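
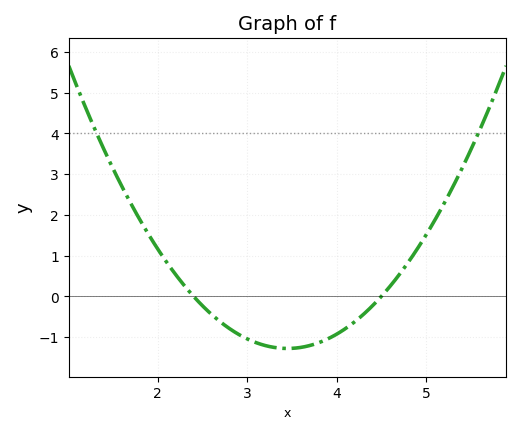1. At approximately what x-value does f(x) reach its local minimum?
3.4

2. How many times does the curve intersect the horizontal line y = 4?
2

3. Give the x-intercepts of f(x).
2.4, 4.5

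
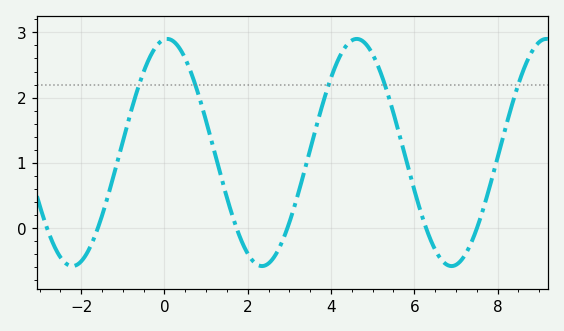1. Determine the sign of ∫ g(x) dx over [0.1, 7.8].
positive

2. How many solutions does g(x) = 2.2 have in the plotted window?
5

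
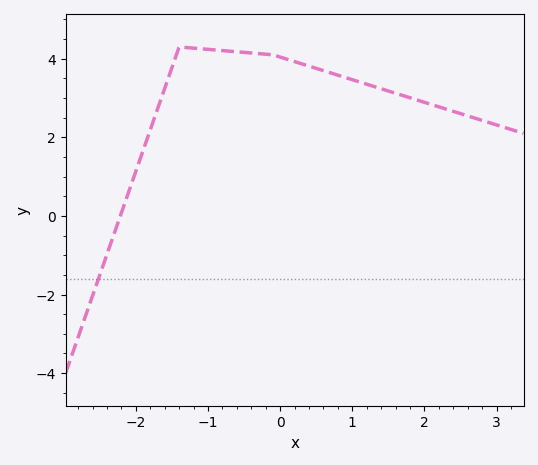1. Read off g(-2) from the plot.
1.13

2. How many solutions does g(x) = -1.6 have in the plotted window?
1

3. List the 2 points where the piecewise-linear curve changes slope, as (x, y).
(-1.4, 4.3); (-0.1, 4.1)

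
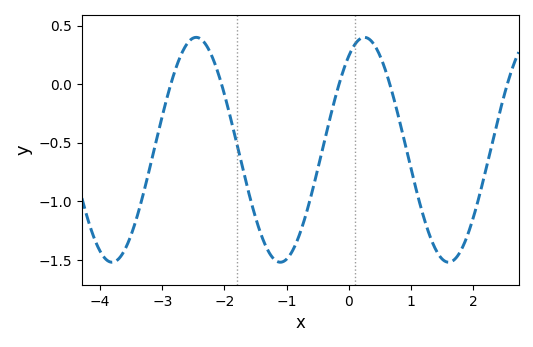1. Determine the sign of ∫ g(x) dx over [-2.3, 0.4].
negative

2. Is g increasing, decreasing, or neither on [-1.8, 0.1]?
neither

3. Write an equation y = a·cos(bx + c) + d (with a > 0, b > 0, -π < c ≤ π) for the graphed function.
y = 0.96cos(2.3x - 0.59) - 0.56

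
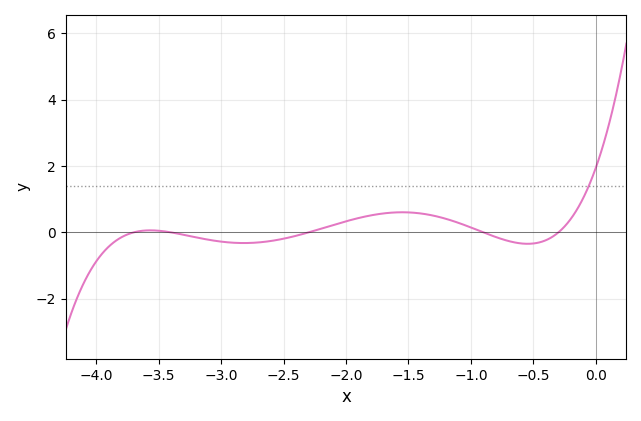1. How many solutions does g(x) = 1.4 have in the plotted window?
1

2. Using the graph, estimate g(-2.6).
-0.2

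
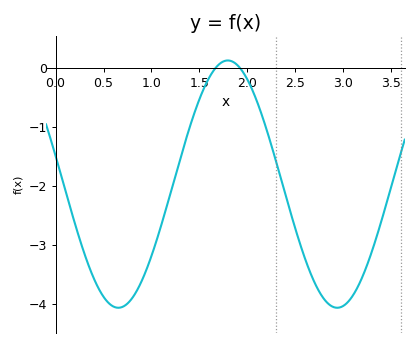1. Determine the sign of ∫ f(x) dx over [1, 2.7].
negative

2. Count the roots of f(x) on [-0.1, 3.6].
2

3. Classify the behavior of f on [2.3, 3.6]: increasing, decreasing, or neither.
neither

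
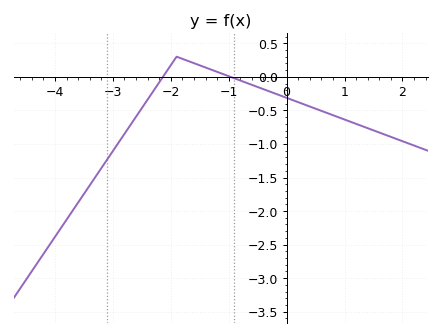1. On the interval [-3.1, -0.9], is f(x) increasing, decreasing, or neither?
neither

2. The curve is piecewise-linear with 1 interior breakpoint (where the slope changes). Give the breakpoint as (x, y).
(-1.9, 0.3)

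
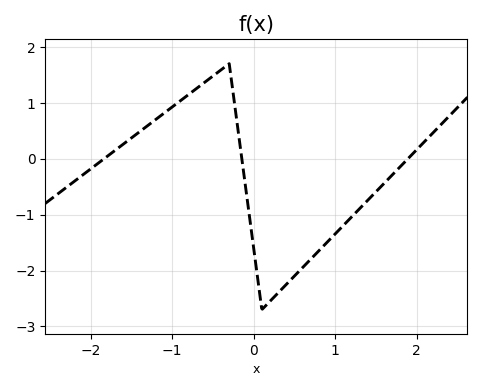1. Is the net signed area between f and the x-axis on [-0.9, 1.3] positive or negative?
negative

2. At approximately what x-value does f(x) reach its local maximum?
-0.3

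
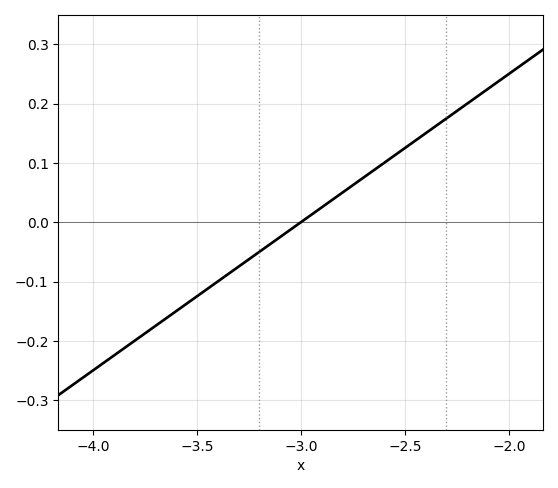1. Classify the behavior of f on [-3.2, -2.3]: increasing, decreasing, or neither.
increasing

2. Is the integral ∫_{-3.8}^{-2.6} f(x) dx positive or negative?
negative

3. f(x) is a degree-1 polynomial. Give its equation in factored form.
y = 0.25(x + 3)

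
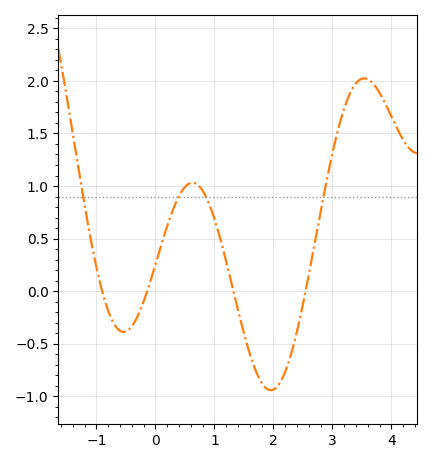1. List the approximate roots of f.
-0.902, -0.138, 1.32, 2.55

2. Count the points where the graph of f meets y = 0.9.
4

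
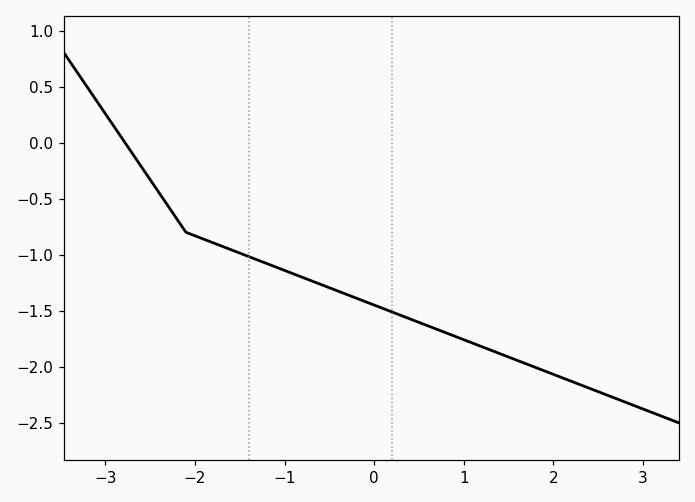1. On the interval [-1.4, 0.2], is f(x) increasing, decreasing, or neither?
decreasing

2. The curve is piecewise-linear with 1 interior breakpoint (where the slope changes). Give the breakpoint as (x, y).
(-2.1, -0.8)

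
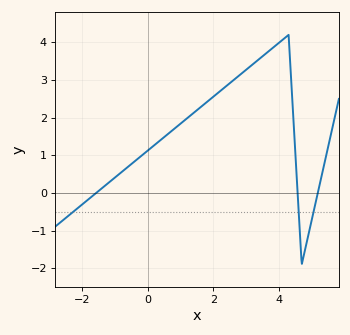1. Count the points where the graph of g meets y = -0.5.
3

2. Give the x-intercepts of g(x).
-1.59, 4.58, 5.19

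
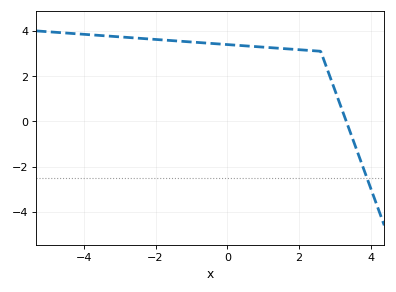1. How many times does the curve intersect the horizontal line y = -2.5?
1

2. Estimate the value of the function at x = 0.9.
3.2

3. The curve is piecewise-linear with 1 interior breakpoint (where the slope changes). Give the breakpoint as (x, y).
(2.6, 3.1)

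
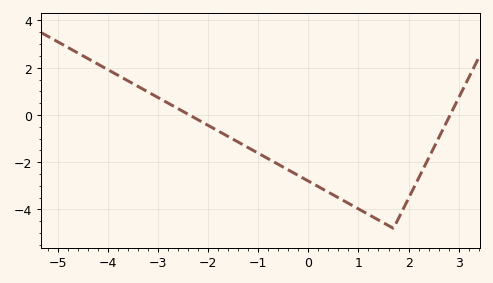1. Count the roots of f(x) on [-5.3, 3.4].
2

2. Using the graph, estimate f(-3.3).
1.1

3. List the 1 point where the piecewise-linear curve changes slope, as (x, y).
(1.7, -4.8)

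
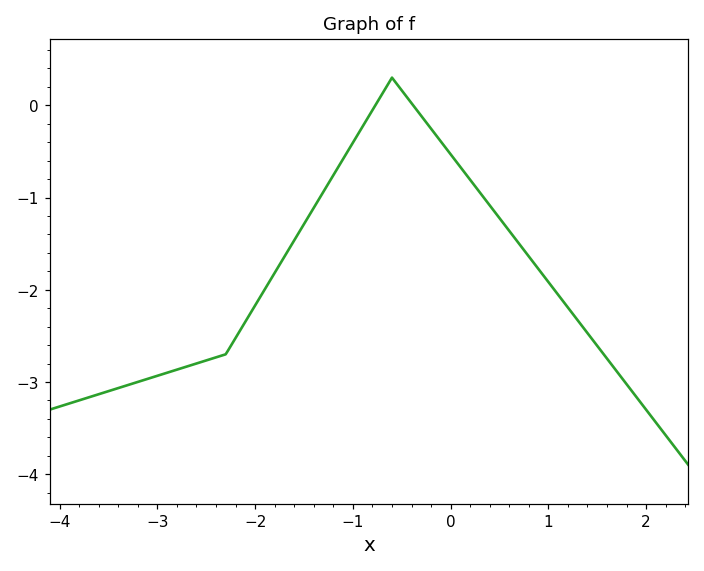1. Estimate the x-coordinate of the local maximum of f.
-0.6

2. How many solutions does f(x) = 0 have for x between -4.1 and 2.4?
2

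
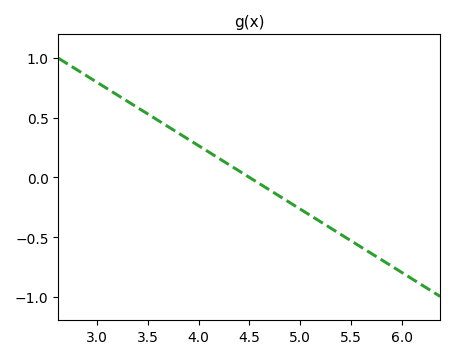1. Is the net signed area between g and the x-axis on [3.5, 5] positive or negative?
positive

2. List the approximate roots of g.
4.5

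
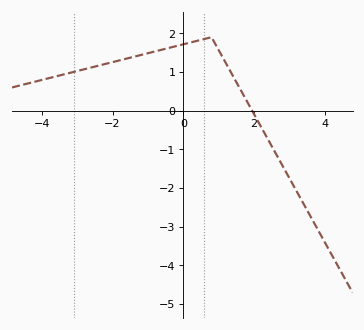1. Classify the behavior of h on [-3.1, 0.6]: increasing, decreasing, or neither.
increasing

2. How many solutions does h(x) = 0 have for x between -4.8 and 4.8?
1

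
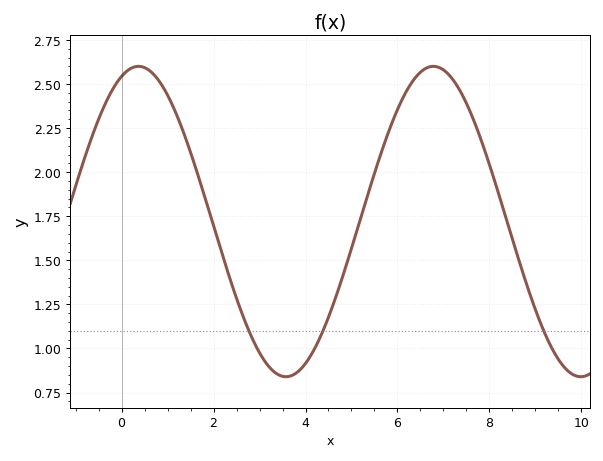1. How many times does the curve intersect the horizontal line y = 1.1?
3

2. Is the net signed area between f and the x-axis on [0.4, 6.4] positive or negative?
positive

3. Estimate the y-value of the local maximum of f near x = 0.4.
2.6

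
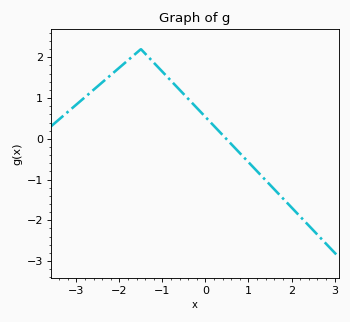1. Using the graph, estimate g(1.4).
-1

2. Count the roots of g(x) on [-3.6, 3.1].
1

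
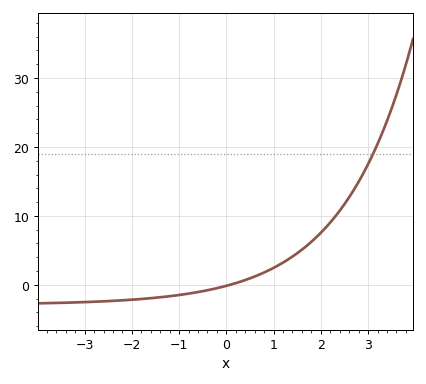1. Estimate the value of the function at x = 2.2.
9.05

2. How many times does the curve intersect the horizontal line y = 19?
1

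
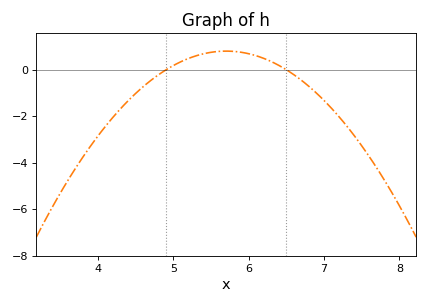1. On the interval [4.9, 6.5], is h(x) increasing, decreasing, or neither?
neither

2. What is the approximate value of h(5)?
0.189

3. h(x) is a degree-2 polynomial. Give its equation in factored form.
y = -1.26(x - 4.9)(x - 6.5)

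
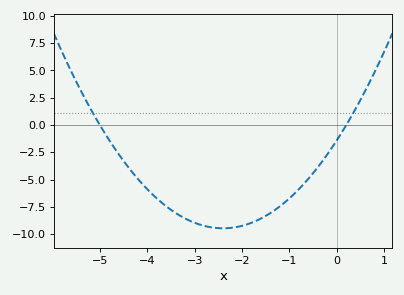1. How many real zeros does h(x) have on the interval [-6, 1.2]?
2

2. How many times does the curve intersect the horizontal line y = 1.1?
2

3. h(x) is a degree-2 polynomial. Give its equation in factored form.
y = 1.4(x + 5)(x - 0.2)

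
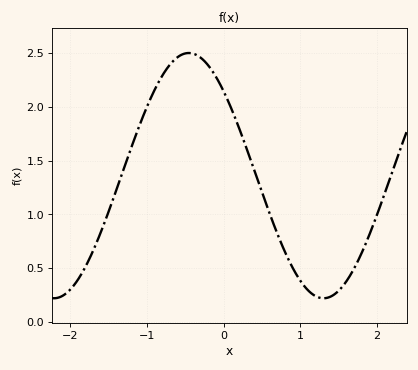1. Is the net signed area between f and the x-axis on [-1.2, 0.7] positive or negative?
positive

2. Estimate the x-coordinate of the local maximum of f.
-0.5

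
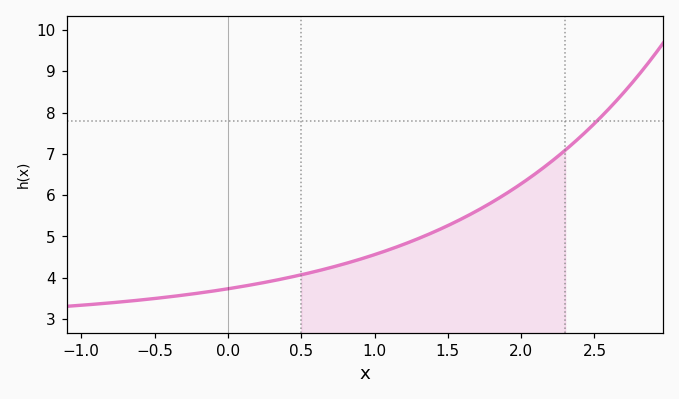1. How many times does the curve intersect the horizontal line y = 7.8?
1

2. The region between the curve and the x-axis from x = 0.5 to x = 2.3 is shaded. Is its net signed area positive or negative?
positive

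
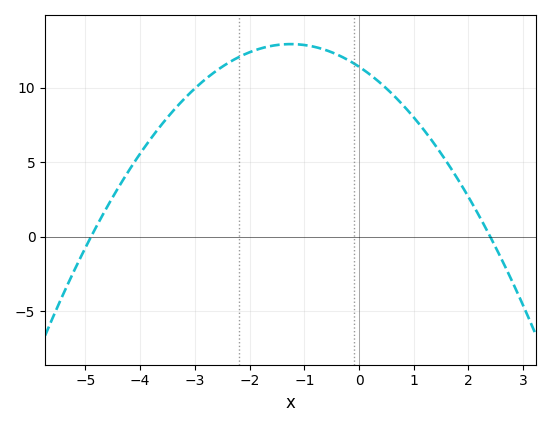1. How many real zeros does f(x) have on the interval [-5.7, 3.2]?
2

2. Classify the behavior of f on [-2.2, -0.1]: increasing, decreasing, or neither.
neither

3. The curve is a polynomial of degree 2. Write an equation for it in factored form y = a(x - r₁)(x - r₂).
y = -0.97(x + 4.9)(x - 2.4)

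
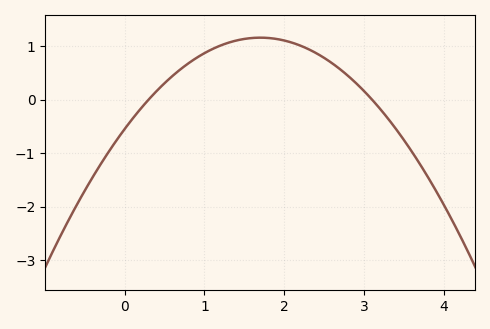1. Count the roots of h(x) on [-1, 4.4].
2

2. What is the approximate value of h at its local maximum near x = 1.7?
1.16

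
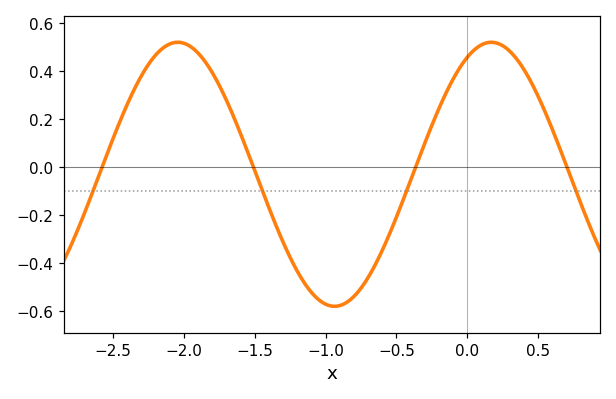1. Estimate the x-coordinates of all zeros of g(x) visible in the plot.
-2.58, -1.51, -0.364, 0.703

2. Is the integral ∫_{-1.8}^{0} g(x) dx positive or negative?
negative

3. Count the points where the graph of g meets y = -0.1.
4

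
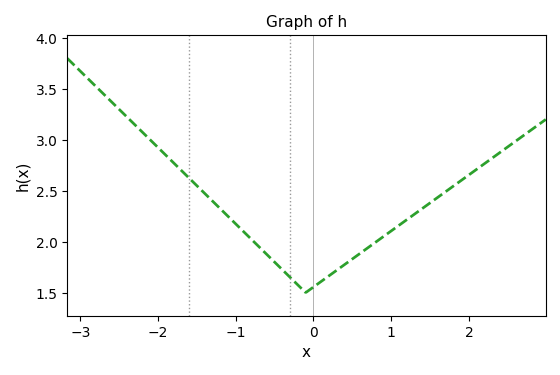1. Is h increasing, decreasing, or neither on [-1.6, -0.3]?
decreasing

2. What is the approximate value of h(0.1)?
1.61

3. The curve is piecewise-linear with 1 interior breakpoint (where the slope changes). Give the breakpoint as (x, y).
(-0.1, 1.5)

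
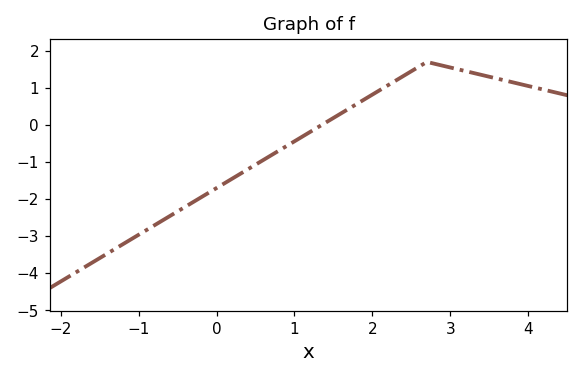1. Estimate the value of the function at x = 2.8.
1.65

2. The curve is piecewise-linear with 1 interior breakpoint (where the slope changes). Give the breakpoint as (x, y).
(2.7, 1.7)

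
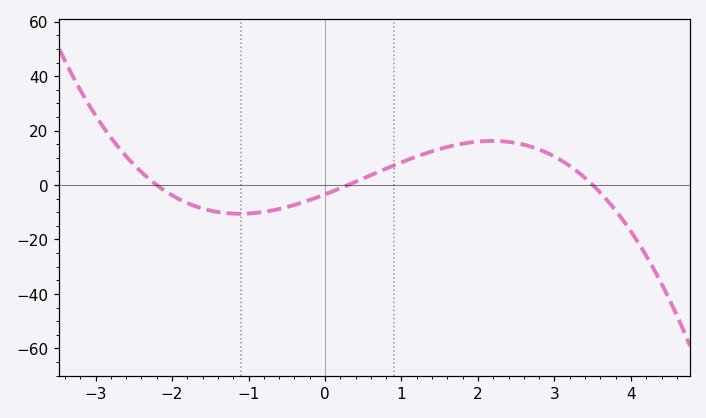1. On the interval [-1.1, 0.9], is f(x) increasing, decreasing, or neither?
increasing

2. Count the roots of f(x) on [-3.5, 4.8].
3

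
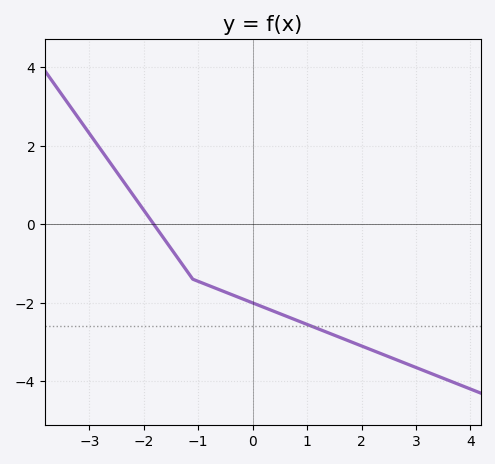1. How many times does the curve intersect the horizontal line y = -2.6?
1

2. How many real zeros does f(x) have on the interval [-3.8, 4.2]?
1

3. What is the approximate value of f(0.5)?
-2.28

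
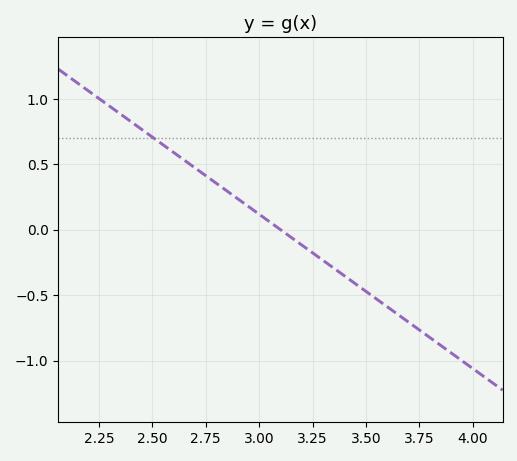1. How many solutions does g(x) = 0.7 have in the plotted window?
1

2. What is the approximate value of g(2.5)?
0.7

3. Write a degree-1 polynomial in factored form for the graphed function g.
y = -1.18(x - 3.1)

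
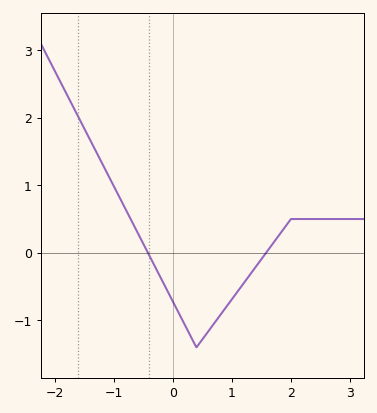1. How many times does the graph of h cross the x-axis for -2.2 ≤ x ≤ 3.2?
2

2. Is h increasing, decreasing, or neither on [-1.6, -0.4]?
decreasing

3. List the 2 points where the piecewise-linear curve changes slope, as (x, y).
(0.4, -1.4); (2, 0.5)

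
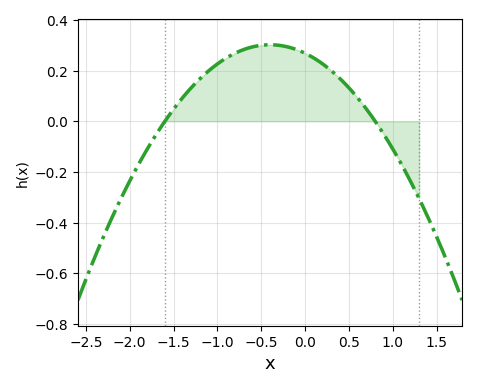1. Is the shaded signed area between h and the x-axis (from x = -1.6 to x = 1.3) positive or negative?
positive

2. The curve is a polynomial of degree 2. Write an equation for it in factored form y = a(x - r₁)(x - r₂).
y = -0.21(x + 1.6)(x - 0.8)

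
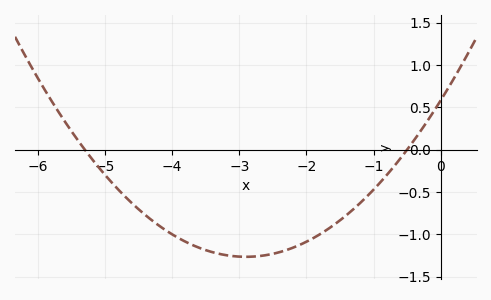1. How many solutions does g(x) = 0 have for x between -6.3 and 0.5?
2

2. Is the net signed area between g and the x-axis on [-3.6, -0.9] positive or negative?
negative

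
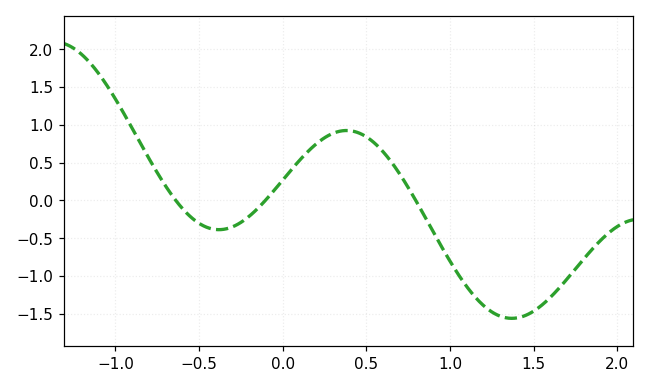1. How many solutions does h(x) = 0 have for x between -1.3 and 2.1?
3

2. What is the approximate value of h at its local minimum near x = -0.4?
-0.388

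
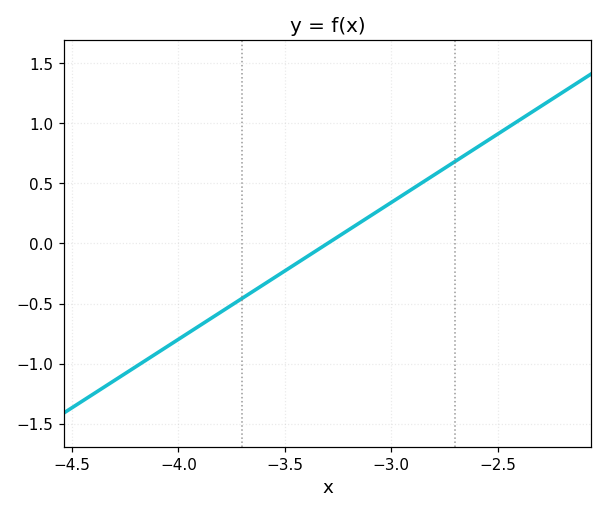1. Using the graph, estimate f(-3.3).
0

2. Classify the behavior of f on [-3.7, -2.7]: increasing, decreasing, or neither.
increasing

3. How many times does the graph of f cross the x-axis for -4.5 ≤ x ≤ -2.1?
1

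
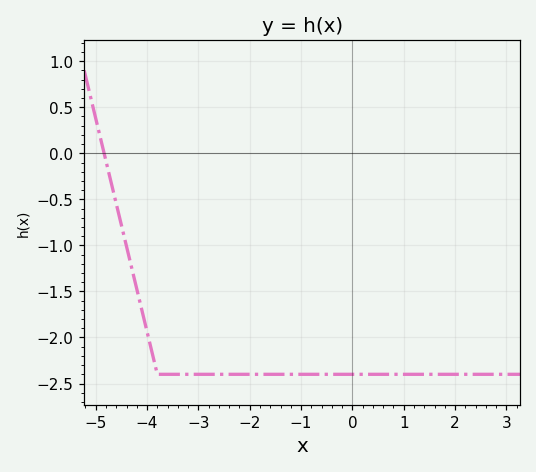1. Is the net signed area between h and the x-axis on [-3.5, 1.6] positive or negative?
negative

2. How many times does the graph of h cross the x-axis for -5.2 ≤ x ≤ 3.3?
1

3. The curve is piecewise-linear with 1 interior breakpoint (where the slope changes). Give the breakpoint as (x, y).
(-3.8, -2.4)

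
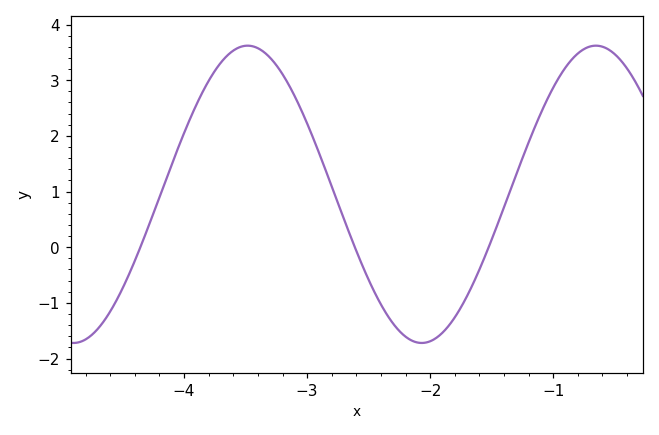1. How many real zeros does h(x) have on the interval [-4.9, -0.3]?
3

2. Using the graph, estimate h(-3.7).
3.32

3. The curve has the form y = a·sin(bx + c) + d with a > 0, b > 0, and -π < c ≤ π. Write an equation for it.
y = 2.67sin(2.22x + 3.02) + 0.95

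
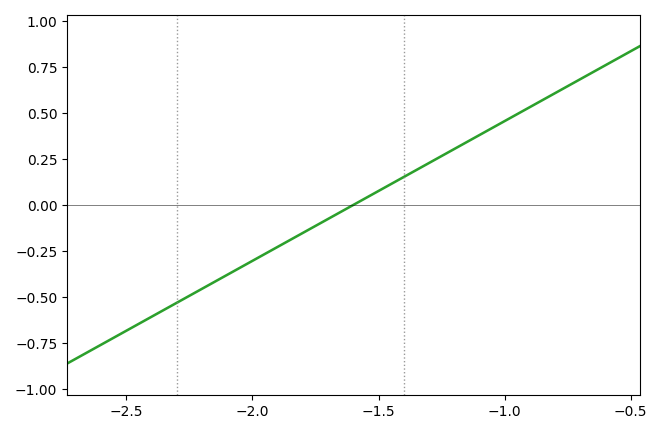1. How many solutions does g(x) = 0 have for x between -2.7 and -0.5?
1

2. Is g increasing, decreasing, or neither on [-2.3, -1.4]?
increasing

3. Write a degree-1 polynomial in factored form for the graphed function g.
y = 0.76(x + 1.6)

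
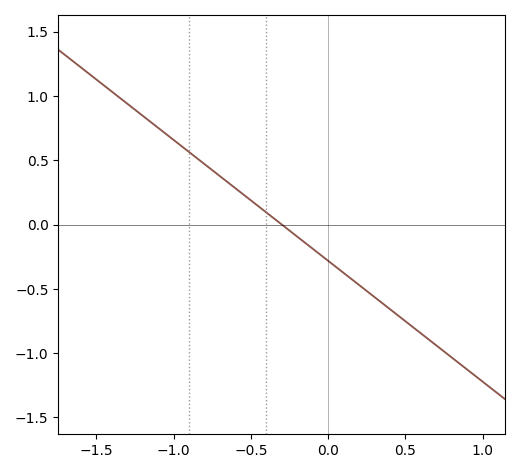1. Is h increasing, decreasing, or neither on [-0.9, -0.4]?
decreasing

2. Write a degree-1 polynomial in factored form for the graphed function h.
y = -0.94(x + 0.3)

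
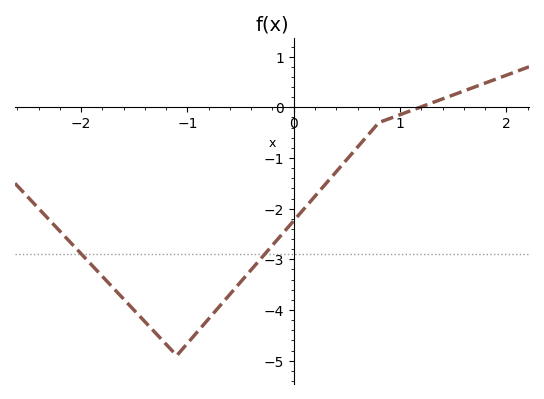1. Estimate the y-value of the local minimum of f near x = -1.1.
-4.9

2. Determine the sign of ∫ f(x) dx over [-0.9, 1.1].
negative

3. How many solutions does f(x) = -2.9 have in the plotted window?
2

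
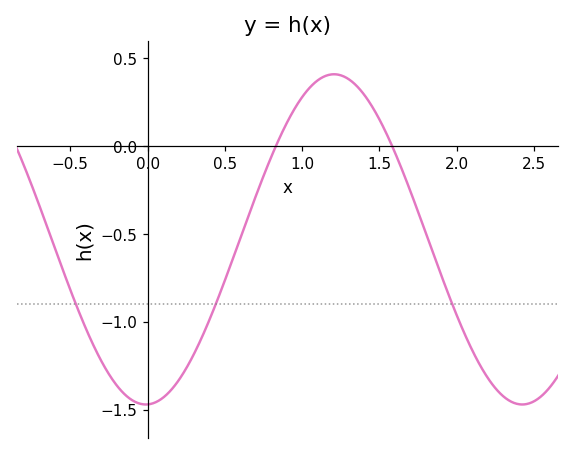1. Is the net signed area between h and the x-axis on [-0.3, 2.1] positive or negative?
negative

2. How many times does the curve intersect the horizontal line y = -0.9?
3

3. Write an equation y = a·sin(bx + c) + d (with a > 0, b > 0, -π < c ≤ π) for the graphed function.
y = 0.94sin(2.6x - 1.5) - 0.53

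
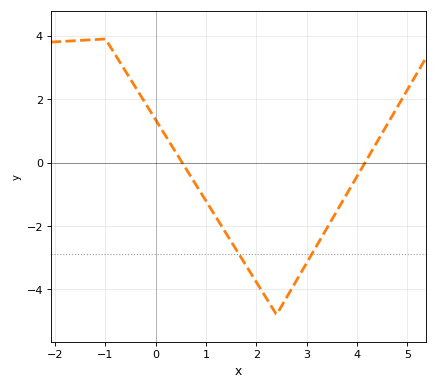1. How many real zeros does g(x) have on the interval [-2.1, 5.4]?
2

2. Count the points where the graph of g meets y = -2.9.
2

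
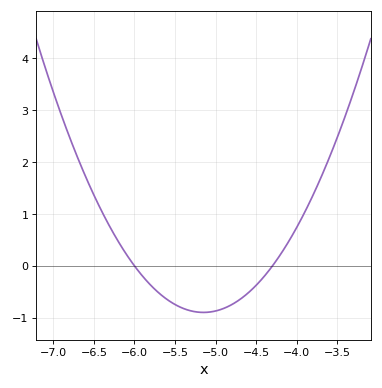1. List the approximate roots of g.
-6, -4.3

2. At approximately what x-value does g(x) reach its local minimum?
-5.2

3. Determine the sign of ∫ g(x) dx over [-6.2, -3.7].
negative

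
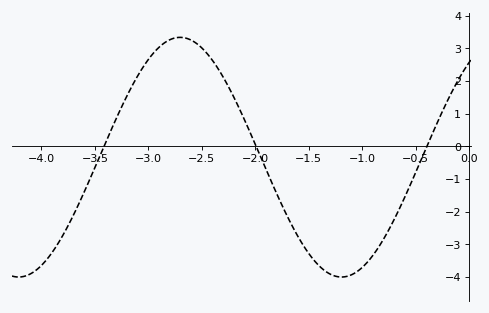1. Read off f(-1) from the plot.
-3.7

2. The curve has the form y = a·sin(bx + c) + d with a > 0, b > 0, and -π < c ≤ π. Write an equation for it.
y = 3.67sin(2.1x + 0.91) - 0.33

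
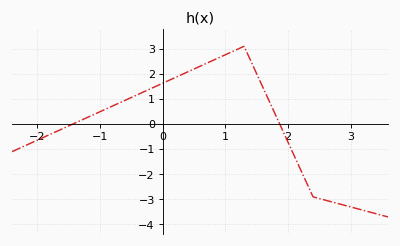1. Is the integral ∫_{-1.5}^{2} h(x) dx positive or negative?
positive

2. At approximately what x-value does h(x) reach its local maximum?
1.3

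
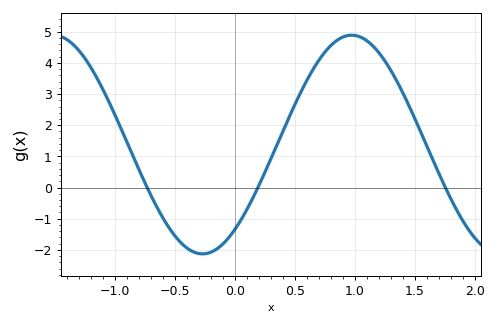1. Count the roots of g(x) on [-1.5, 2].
3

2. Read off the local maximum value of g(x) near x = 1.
4.9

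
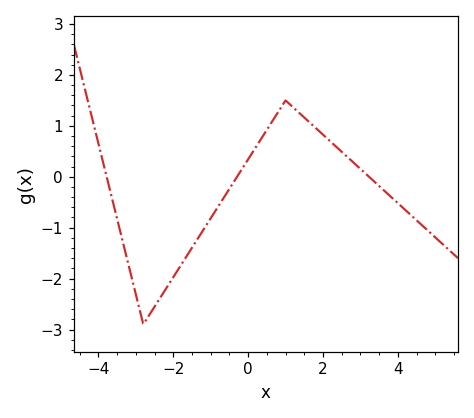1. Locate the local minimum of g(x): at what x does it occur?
-2.8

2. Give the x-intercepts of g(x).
-3.8, -0.2, 3.2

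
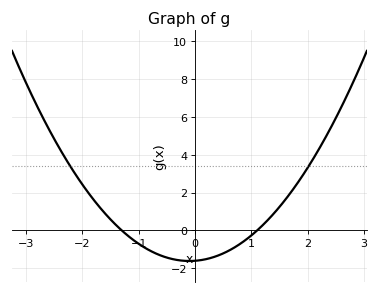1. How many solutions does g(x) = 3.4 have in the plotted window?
2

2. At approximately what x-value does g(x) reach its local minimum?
-0.1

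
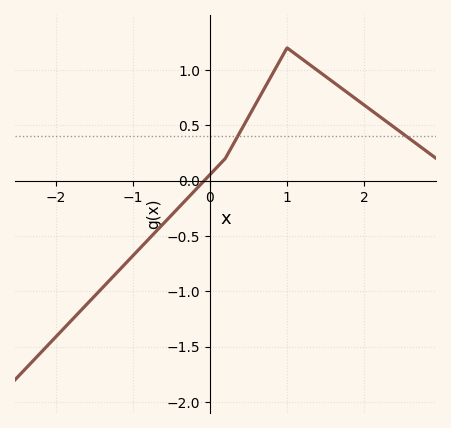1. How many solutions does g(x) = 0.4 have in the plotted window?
2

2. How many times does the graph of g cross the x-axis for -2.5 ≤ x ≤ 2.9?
1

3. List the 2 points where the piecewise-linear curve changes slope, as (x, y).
(0.2, 0.2); (1, 1.2)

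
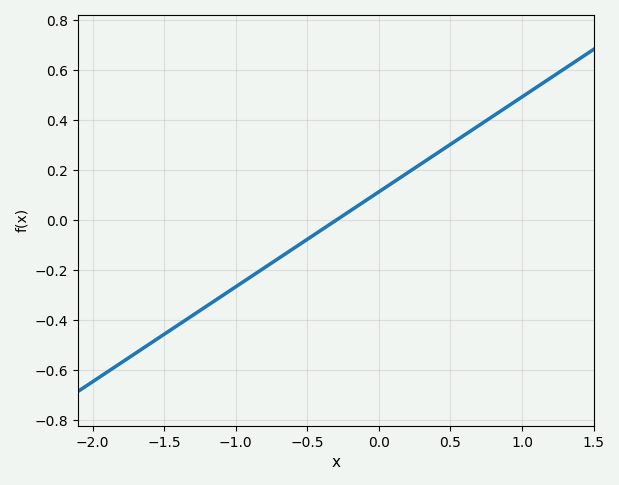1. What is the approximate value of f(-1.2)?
-0.34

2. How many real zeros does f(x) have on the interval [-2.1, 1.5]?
1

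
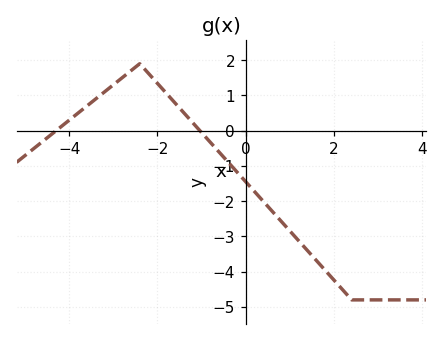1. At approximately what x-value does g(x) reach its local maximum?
-2.4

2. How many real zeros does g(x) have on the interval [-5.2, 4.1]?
2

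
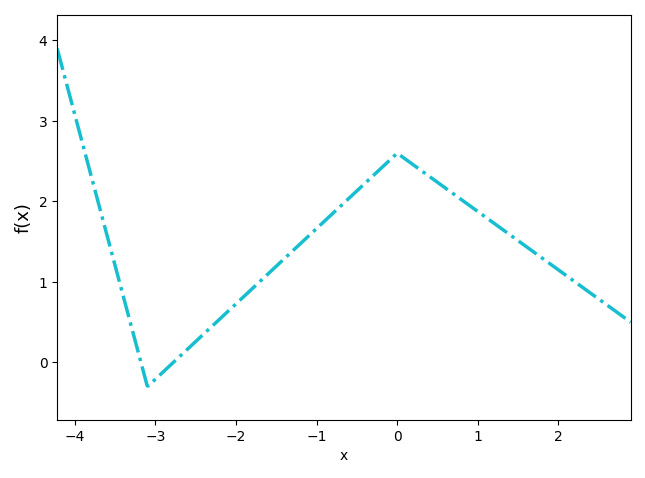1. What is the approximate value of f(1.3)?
1.7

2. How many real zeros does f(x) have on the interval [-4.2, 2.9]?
2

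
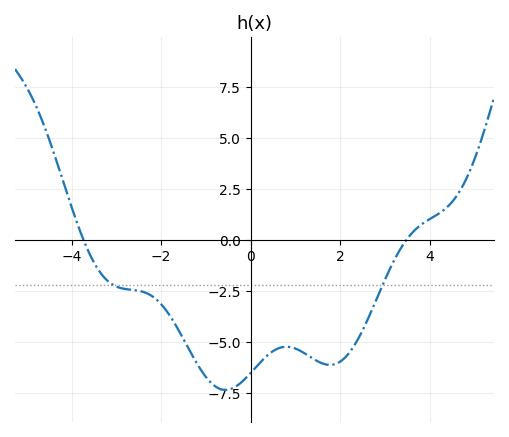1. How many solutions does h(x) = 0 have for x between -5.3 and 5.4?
2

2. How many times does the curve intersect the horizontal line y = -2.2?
2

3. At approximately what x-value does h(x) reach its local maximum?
0.793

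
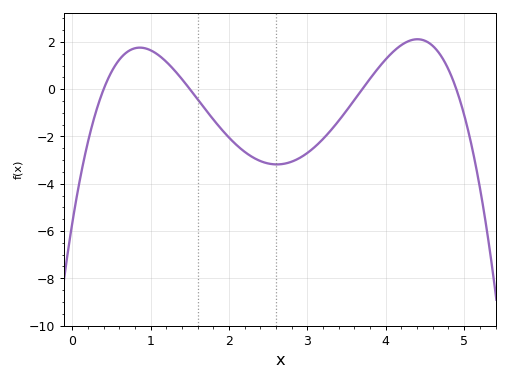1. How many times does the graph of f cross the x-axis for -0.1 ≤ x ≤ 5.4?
4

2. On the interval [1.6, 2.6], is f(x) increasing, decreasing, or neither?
decreasing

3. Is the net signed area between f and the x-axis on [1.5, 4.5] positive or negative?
negative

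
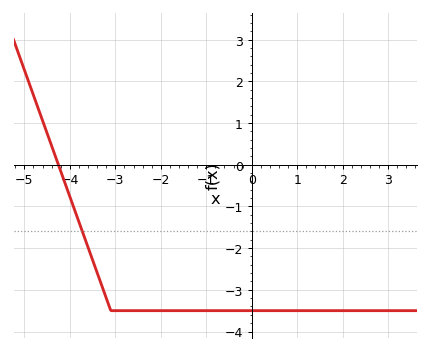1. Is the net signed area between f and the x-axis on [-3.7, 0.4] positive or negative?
negative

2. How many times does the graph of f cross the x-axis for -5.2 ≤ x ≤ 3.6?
1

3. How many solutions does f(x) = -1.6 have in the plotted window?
1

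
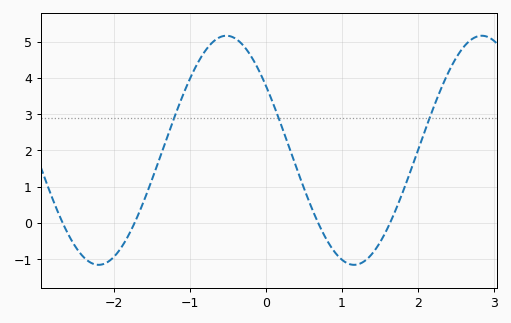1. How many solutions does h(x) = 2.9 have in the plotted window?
3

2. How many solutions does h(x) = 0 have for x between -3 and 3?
4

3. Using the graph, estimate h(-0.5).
5.2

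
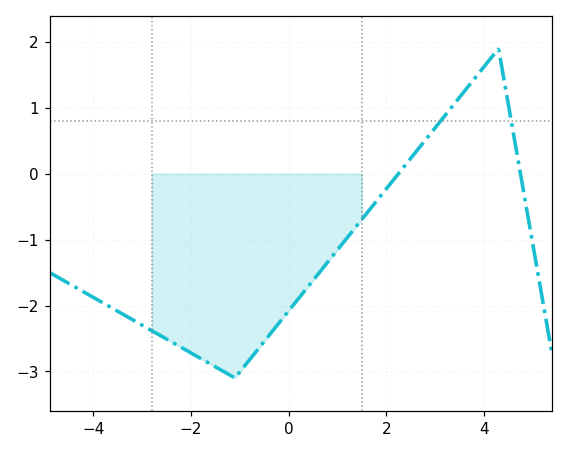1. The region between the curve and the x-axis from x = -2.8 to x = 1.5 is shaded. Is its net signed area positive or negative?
negative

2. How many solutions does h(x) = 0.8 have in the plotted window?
2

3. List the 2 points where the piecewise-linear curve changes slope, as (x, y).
(-1.1, -3.1); (4.3, 1.9)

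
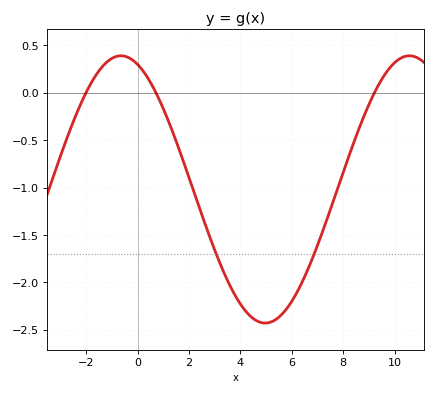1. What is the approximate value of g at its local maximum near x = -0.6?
0.4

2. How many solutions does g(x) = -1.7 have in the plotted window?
2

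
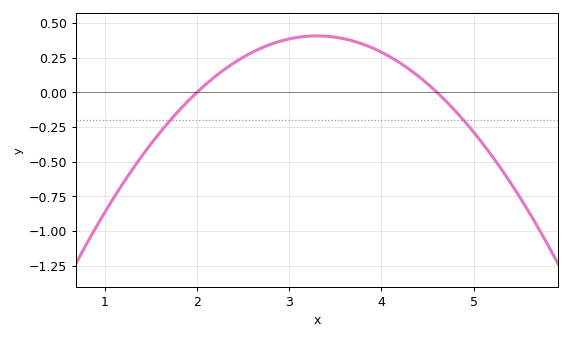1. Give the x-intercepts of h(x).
2, 4.6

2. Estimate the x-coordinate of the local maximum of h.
3.3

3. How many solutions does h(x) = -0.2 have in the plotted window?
2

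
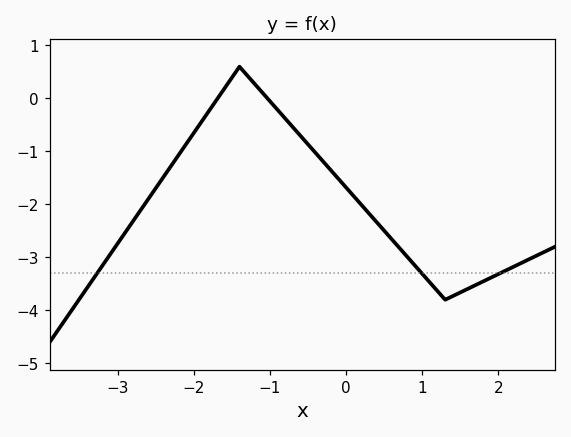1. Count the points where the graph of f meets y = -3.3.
3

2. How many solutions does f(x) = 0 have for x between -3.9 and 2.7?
2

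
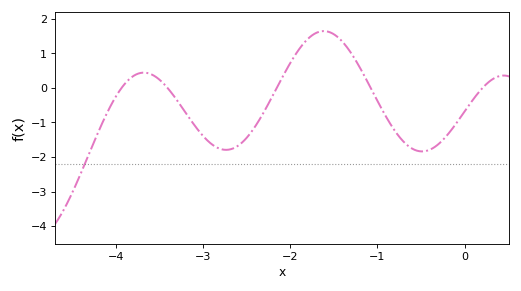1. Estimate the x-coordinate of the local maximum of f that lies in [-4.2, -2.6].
-3.68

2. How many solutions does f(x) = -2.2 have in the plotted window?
1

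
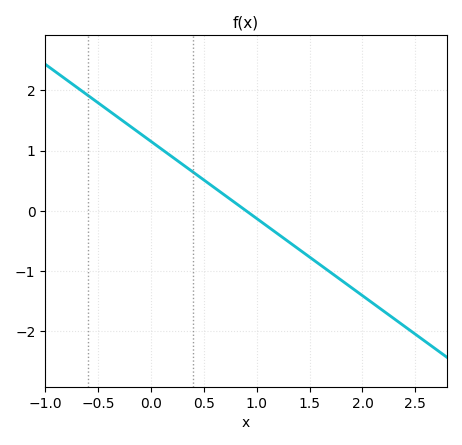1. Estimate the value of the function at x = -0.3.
1.54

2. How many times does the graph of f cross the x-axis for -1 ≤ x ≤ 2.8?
1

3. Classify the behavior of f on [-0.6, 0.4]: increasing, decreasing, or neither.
decreasing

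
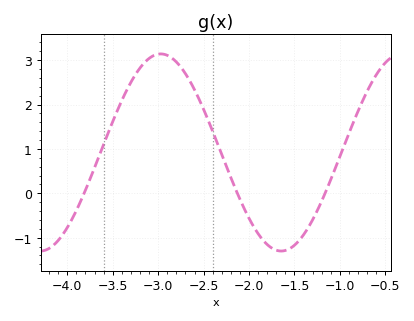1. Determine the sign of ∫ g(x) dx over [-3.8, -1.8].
positive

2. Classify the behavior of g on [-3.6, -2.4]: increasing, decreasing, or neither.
neither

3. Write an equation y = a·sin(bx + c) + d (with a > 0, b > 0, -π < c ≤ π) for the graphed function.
y = 2.22sin(2.37x + 2.33) + 0.92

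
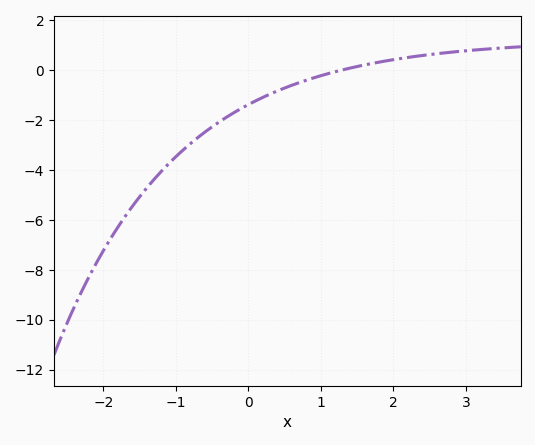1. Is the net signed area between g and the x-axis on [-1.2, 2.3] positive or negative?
negative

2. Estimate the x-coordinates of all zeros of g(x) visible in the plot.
1.3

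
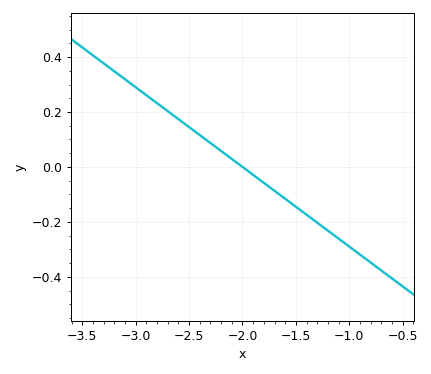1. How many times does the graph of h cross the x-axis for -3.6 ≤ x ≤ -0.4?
1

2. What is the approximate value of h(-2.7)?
0.203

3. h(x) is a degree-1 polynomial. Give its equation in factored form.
y = -0.29(x + 2)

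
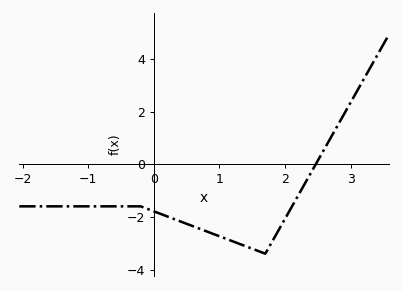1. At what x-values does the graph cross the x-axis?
2.5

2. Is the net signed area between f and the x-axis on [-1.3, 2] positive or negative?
negative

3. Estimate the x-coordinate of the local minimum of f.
1.7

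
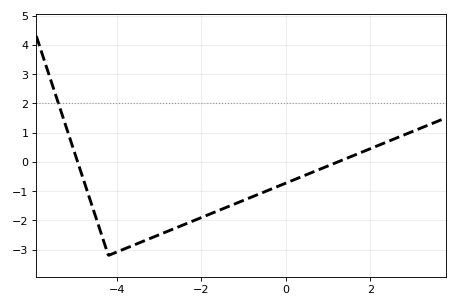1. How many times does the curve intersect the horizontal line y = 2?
1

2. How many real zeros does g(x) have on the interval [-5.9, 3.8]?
2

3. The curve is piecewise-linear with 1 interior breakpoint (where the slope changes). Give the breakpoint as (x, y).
(-4.2, -3.2)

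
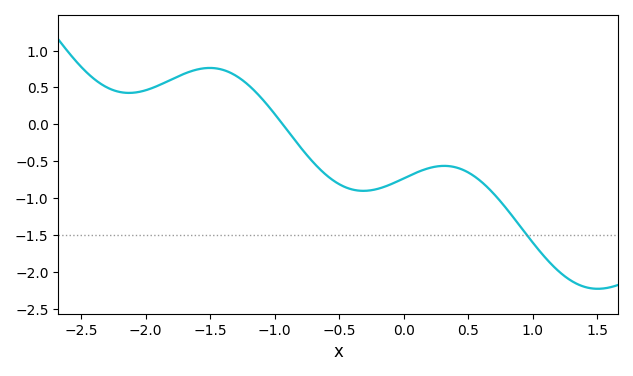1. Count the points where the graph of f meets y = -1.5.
1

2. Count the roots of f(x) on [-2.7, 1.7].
1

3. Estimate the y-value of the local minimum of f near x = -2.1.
0.427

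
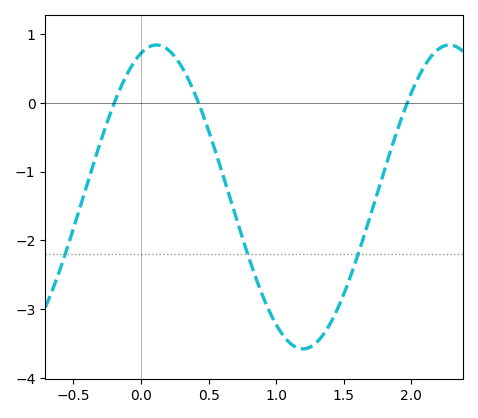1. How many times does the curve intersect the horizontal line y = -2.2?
3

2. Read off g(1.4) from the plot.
-3.2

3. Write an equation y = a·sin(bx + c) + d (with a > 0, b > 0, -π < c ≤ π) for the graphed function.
y = 2.21sin(2.9x + 1.2) - 1.37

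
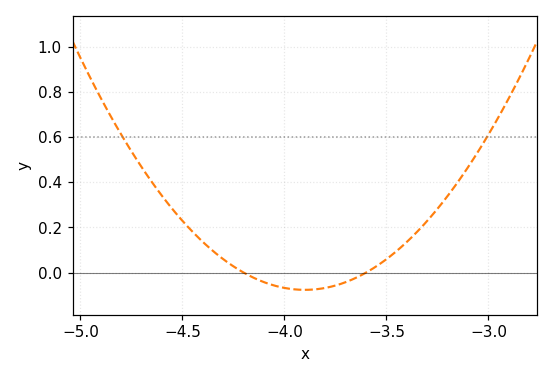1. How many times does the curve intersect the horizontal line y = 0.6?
2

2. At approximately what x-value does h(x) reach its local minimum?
-3.9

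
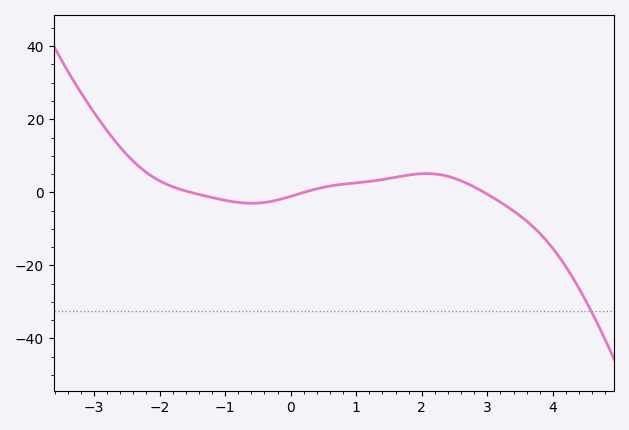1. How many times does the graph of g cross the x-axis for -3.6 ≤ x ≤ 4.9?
3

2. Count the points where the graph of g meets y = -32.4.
1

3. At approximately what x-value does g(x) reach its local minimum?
-0.6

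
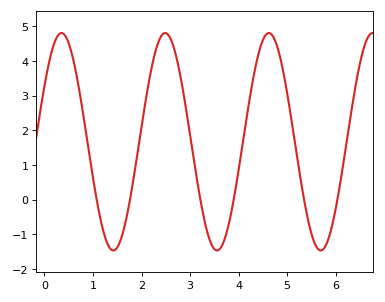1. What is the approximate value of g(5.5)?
-0.978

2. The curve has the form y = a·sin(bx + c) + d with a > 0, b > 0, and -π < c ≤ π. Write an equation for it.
y = 3.14sin(2.94x + 0.542) + 1.67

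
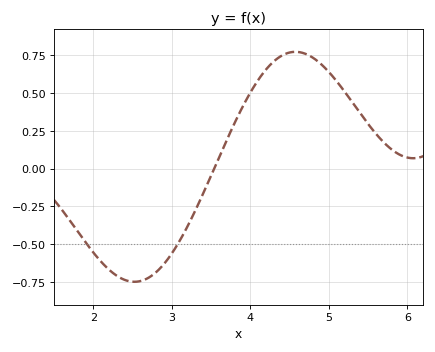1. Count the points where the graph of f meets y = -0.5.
2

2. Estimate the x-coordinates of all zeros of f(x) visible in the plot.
3.54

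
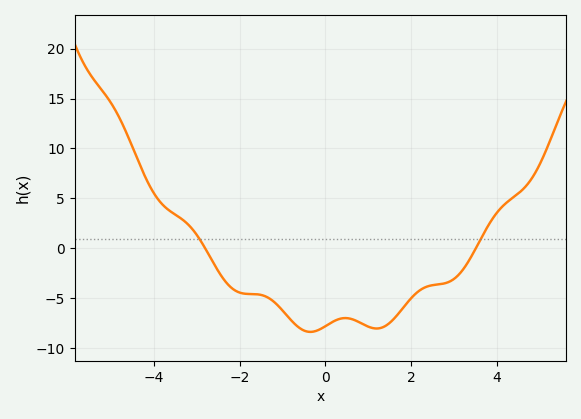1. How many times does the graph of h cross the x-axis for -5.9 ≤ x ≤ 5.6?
2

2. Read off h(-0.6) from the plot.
-8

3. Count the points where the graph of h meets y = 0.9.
2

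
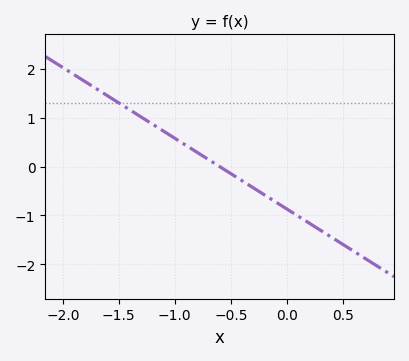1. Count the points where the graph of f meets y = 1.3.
1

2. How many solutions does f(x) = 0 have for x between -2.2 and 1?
1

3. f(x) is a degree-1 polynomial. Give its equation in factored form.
y = -1.45(x + 0.6)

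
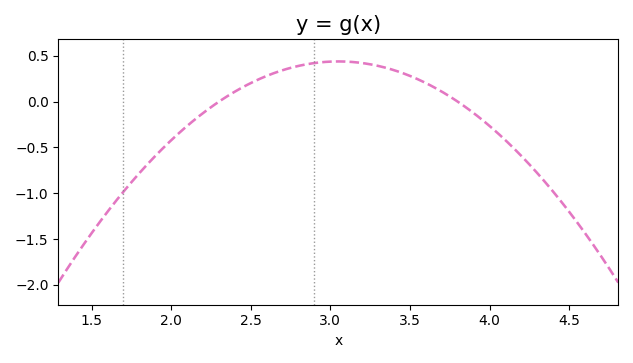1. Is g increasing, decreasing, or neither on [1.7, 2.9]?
increasing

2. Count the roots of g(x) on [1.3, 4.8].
2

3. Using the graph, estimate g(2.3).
0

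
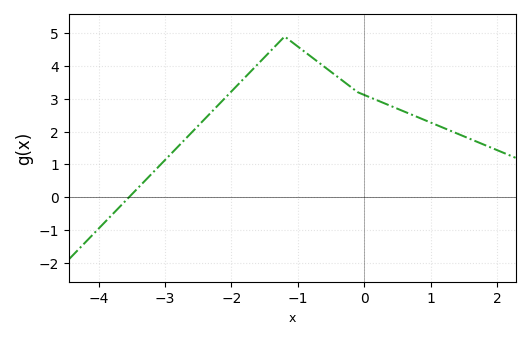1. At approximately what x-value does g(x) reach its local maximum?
-1.2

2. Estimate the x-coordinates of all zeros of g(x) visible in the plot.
-3.5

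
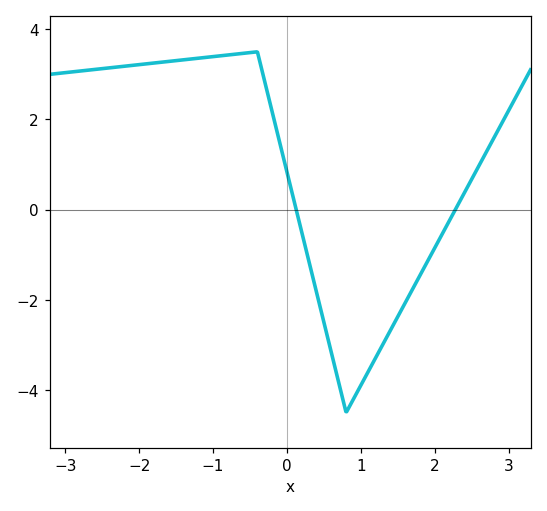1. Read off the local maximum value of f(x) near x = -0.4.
3.4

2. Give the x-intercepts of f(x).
0.1, 2.3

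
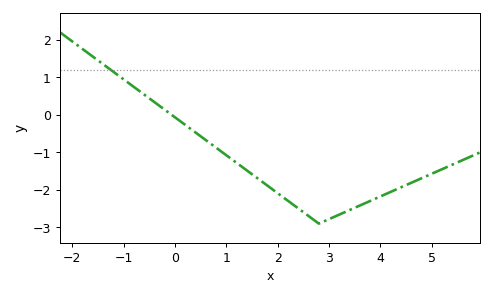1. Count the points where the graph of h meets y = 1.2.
1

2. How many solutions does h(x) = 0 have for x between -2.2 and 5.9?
1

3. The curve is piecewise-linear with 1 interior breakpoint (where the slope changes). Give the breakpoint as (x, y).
(2.8, -2.9)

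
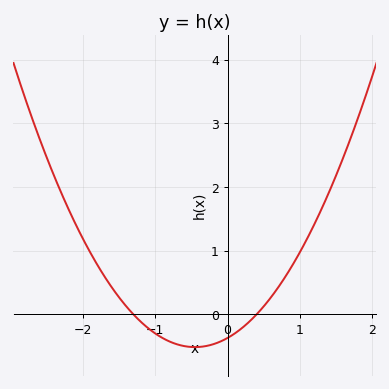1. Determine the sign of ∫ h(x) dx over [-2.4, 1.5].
positive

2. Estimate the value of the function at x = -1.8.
0.781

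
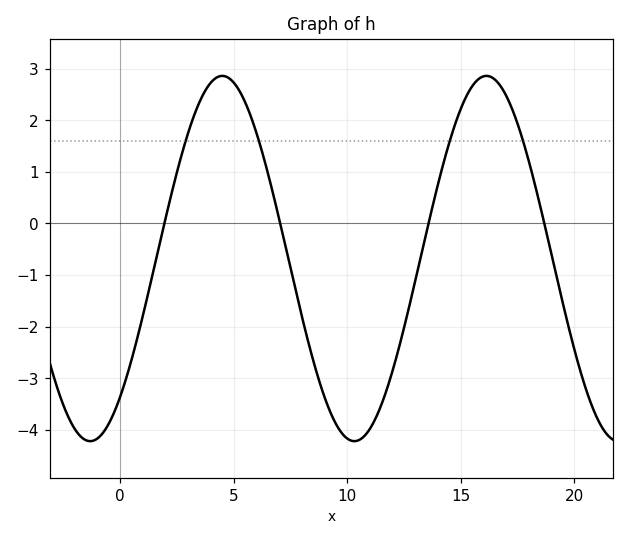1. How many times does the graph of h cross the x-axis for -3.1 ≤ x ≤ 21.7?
4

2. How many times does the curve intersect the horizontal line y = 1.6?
4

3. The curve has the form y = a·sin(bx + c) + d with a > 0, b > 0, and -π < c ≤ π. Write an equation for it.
y = 3.54sin(0.54x - 0.86) - 0.68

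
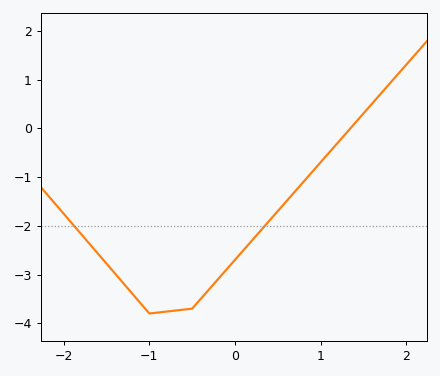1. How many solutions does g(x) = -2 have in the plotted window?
2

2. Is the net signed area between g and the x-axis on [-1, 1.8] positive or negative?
negative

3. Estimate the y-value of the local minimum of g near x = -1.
-3.8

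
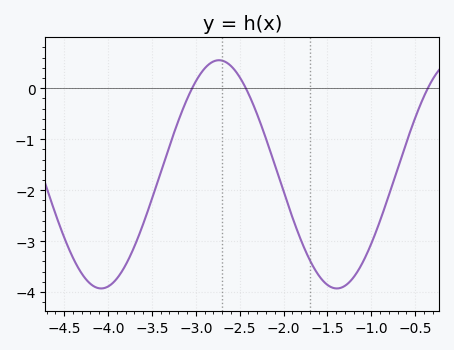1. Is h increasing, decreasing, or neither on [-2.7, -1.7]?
decreasing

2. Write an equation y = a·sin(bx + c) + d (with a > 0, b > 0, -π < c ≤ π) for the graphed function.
y = 2.24sin(2.3x + 1.7) - 1.69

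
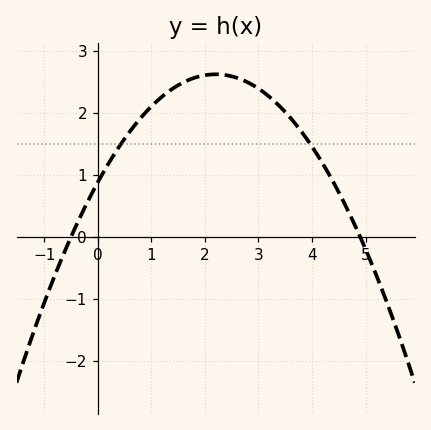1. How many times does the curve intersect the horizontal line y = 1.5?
2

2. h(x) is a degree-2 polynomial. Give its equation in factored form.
y = -0.36(x + 0.5)(x - 4.9)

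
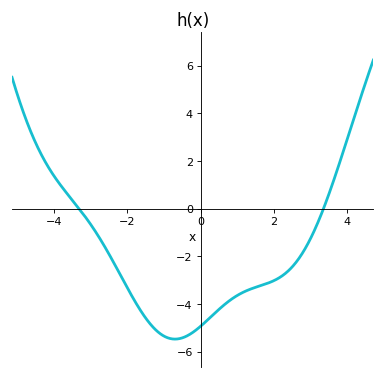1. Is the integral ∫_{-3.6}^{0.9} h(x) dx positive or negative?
negative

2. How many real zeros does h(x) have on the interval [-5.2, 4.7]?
2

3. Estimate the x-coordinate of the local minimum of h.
-0.6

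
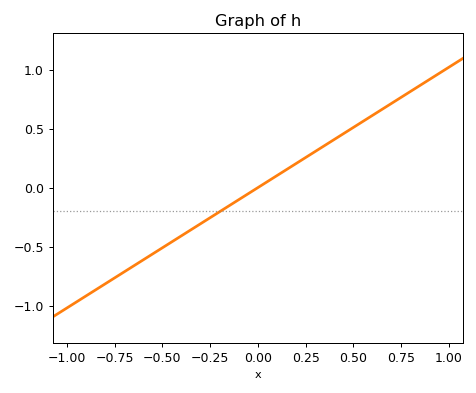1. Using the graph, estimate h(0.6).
0.6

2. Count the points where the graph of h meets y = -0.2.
1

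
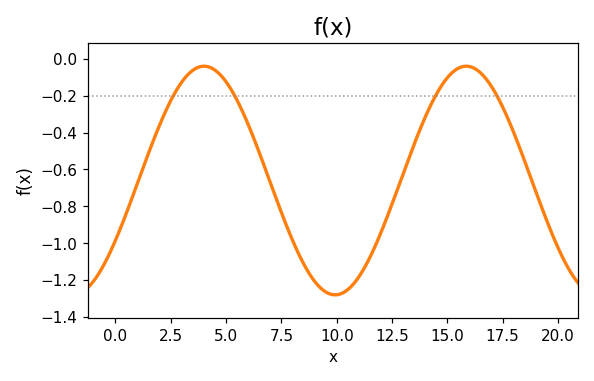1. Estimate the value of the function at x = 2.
-0.357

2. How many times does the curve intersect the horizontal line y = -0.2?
4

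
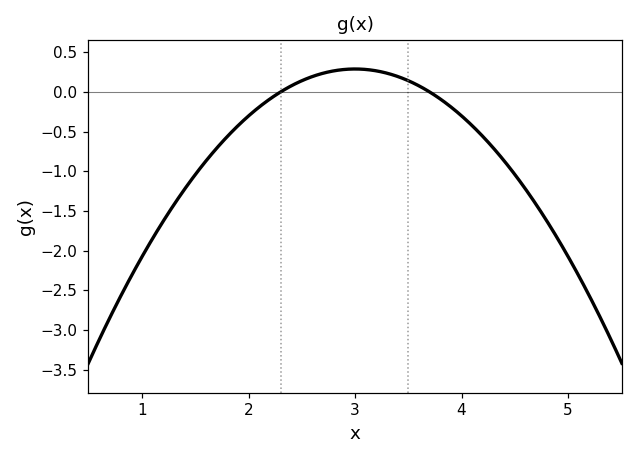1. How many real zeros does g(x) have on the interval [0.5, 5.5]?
2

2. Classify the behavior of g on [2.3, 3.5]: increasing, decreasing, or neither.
neither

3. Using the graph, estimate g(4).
-0.301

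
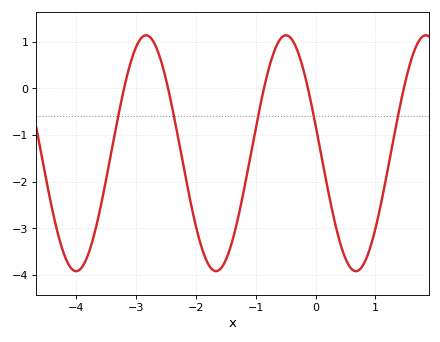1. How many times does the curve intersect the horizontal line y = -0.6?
5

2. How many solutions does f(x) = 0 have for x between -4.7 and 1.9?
5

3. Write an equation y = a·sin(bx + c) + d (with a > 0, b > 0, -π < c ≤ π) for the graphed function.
y = 2.53sin(2.7x + 2.9) - 1.39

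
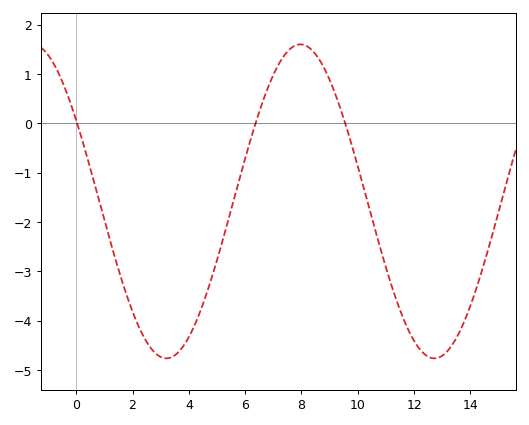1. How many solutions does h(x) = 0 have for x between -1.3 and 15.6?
3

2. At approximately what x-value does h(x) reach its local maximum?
7.96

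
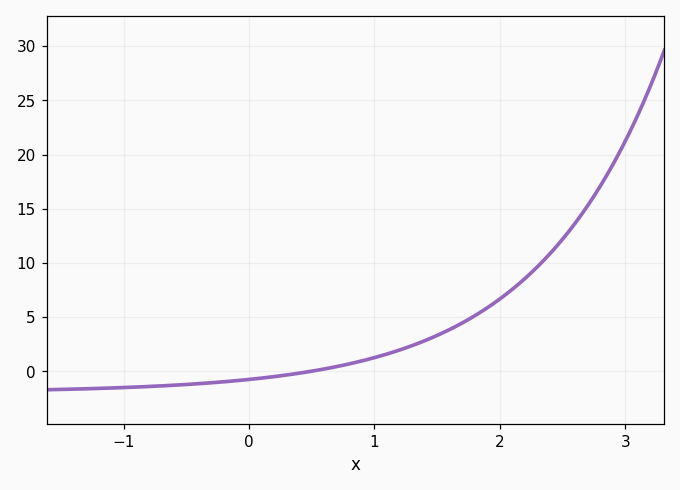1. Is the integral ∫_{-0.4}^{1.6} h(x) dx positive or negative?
positive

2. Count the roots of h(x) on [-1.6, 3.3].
1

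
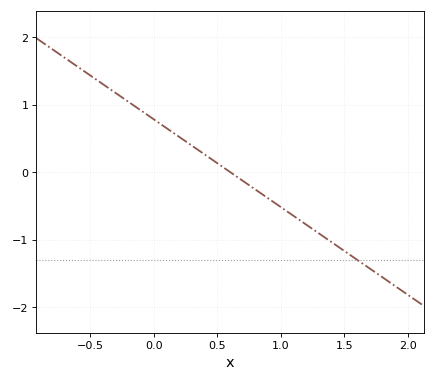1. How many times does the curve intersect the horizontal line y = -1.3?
1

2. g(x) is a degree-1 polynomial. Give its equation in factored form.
y = -1.3(x - 0.6)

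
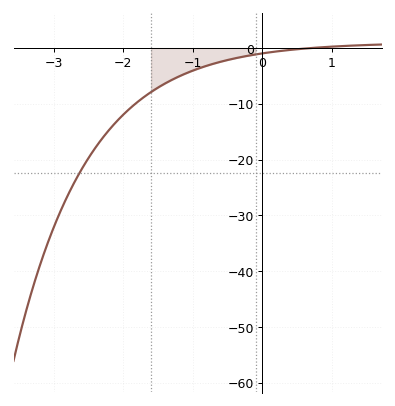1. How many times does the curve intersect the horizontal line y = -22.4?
1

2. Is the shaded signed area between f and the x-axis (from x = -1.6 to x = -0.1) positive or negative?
negative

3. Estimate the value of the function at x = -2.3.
-16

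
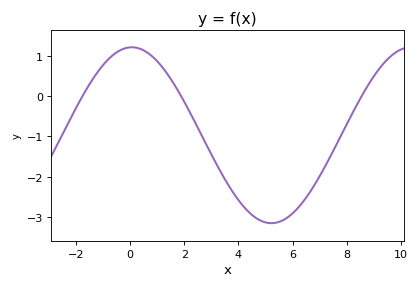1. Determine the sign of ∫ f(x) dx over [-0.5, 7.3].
negative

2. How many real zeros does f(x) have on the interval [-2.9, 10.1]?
3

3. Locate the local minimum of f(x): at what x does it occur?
5.2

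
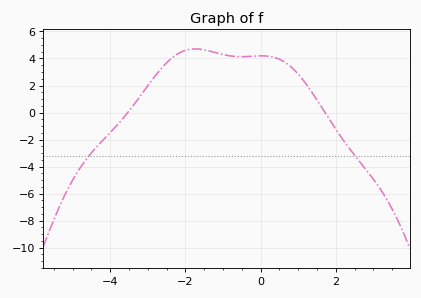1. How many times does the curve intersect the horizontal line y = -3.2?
2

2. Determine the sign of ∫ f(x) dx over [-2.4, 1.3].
positive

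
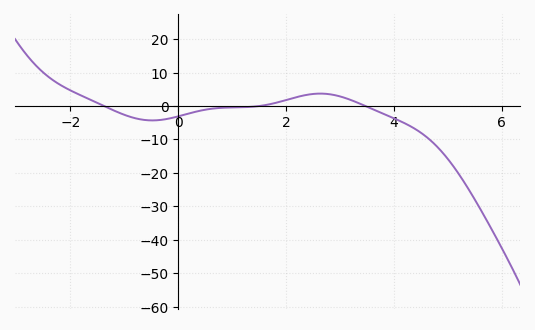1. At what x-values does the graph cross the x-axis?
-1.38, 1.51, 3.47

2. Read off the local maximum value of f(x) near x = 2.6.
3.71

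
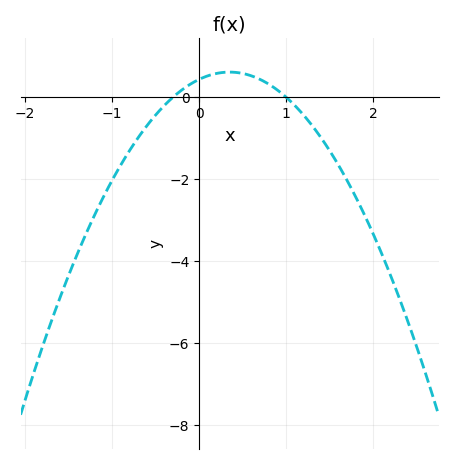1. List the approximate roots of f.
-0.3, 1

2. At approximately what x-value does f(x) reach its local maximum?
0.35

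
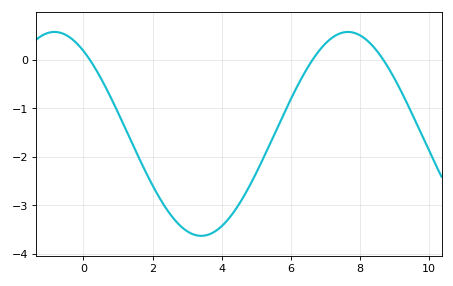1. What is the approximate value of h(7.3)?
0.499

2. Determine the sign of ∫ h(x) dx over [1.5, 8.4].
negative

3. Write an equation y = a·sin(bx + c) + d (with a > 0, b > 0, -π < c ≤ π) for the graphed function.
y = 2.1sin(0.74x + 2.19) - 1.53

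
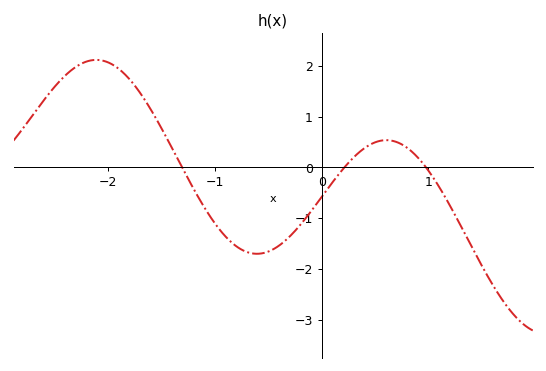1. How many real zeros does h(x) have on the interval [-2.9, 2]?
3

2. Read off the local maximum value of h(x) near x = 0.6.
0.537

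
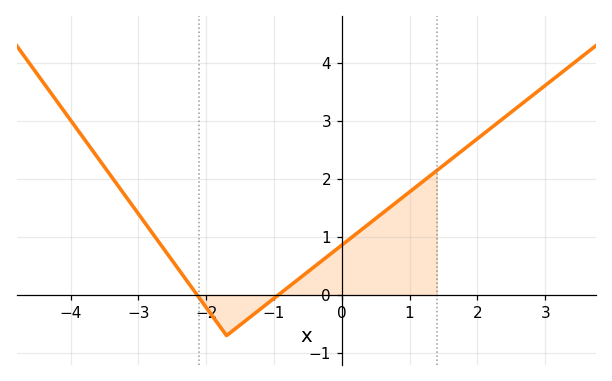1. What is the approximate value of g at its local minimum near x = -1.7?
-0.7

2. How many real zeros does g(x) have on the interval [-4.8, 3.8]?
2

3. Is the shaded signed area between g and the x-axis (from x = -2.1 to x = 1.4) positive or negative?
positive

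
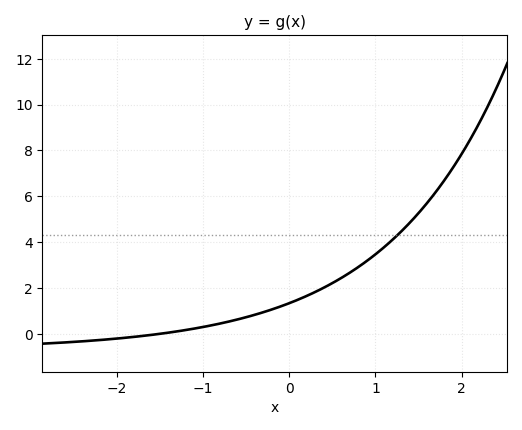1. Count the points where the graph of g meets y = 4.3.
1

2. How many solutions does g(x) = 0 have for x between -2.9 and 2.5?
1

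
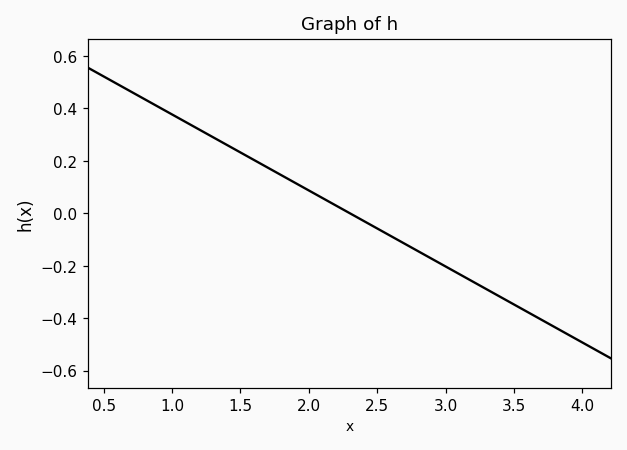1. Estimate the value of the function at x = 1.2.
0.32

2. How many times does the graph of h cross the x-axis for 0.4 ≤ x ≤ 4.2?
1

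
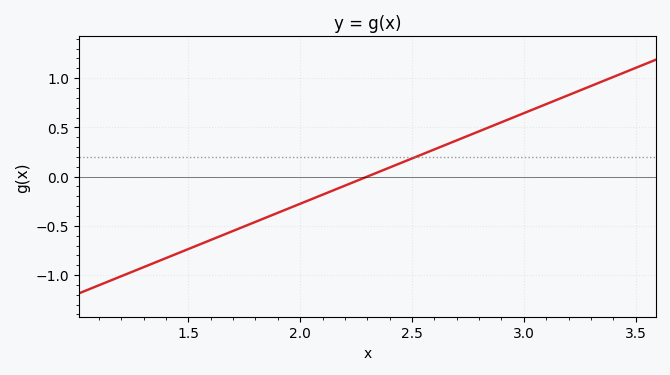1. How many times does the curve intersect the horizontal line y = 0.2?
1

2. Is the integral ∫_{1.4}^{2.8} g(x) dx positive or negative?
negative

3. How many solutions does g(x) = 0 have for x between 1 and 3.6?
1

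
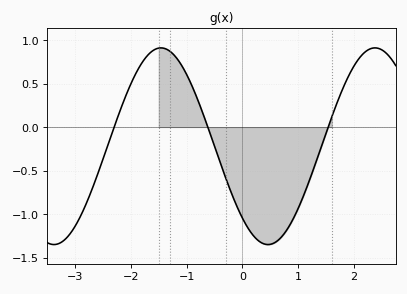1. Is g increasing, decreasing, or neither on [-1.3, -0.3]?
decreasing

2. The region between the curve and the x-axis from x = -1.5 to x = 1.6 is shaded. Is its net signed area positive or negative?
negative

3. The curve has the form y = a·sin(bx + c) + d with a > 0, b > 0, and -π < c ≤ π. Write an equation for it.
y = 1.13sin(1.6x - 2.3) - 0.22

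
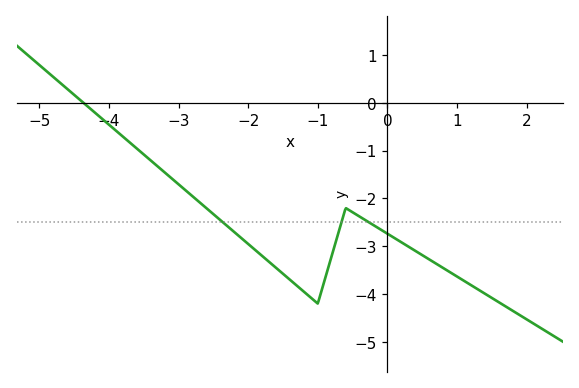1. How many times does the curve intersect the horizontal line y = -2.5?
3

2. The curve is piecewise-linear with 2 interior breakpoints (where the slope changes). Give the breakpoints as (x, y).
(-1, -4.2); (-0.6, -2.2)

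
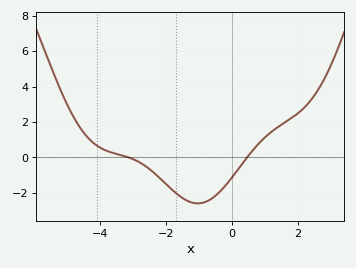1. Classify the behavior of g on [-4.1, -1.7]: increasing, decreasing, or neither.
decreasing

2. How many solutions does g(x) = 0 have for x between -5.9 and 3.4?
2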